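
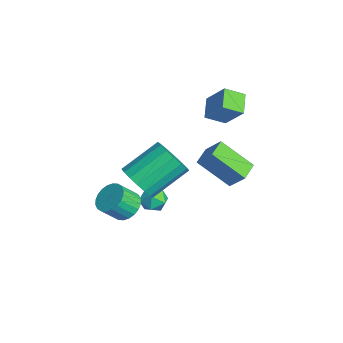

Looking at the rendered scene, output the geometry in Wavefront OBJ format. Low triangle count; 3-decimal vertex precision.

v -1.18 -3.277 -0.319
v -0.728 -2.76 0.091
v -0.609 -3.546 0.95
v -1.06 -4.063 0.539
v -1.013 -2.688 0.196
v -0.894 -3.474 1.055
v -1.324 -2.707 0.223
v -1.205 -3.492 1.081
v -1.612 -2.812 0.167
v -1.493 -3.597 1.025
v -1.835 -2.988 0.037
v -1.716 -3.773 0.895
v -1.958 -3.207 -0.148
v -1.839 -3.993 0.711
v -1.962 -3.438 -0.358
v -1.843 -4.224 0.501
v -1.848 -3.644 -0.562
v -1.728 -4.43 0.296
v -1.631 -3.794 -0.73
v -1.512 -4.58 0.129
v -1.346 -3.866 -0.835
v -1.227 -4.652 0.024
v -1.035 -3.848 -0.861
v -0.916 -4.633 -0.003
v -0.747 -3.743 -0.805
v -0.628 -4.528 0.053
v -0.524 -3.567 -0.675
v -0.405 -4.352 0.183
v -0.401 -3.347 -0.491
v -0.282 -4.133 0.368
v -0.397 -3.116 -0.281
v -0.278 -3.902 0.578
v -0.512 -2.91 -0.076
v -0.392 -3.696 0.782
v 0.86 0.764 1.873
v 0.116 -0.493 3.105
v 0.087 1.365 2.02
v -0.657 0.108 3.252
v 1.417 1.272 2.728
v 0.673 0.015 3.96
v 0.644 1.873 2.875
v -0.1 0.616 4.107
v -0.15 -3.029 2.029
v 0.311 -3.451 2.809
v -0.089 -1.772 3.952
v -0.55 -1.351 3.171
v 0.661 -3.214 2.584
v 0.261 -1.536 3.727
v 0.825 -2.935 2.232
v 0.425 -1.256 3.374
v 0.765 -2.678 1.832
v 0.365 -0.999 2.975
v 0.496 -2.501 1.478
v 0.096 -0.822 2.621
v 0.079 -2.445 1.25
v -0.321 -0.766 2.393
v -0.39 -2.523 1.2
v -0.79 -0.844 2.343
v -0.805 -2.717 1.34
v -1.205 -1.038 2.483
v -1.069 -2.983 1.638
v -1.469 -1.304 2.781
v -1.123 -3.259 2.025
v -1.523 -1.58 3.168
v -0.954 -3.483 2.413
v -1.354 -1.804 3.556
v -0.601 -3.603 2.713
v -1.001 -1.924 3.856
v -0.144 -3.591 2.856
v -0.544 -1.912 3.999
v -3.299 0.753 3.302
v -4.258 1.092 3.816
v -3.24 1.7 2.787
v -4.199 2.039 3.301
v -2.461 1.341 4.479
v -3.42 1.68 4.993
v -2.402 2.288 3.964
v -3.361 2.627 4.478
v -2.331 -1.156 -1.134
v -1.923 -1.583 -1.573
v -2.577 -2.097 -0.447
v -2.169 -2.524 -0.886
v -1.846 -2.014 -0.465
v -1.694 -1.432 -0.889
v -2.806 -2.248 -1.131
v -2.654 -1.666 -1.555
v -2.216 -2.258 -1.571
v -1.623 -2.113 -1.16
v -2.877 -1.567 -0.86
v -2.284 -1.422 -0.449
f 2 1 5
f 2 5 3
f 3 5 6
f 3 6 4
f 5 1 7
f 5 7 6
f 6 7 8
f 6 8 4
f 7 1 9
f 7 9 8
f 8 9 10
f 8 10 4
f 9 1 11
f 9 11 10
f 10 11 12
f 10 12 4
f 11 1 13
f 11 13 12
f 12 13 14
f 12 14 4
f 13 1 15
f 13 15 14
f 14 15 16
f 14 16 4
f 15 1 17
f 15 17 16
f 16 17 18
f 16 18 4
f 17 1 19
f 17 19 18
f 18 19 20
f 18 20 4
f 19 1 21
f 19 21 20
f 20 21 22
f 20 22 4
f 21 1 23
f 21 23 22
f 22 23 24
f 22 24 4
f 23 1 25
f 23 25 24
f 24 25 26
f 24 26 4
f 25 1 27
f 25 27 26
f 26 27 28
f 26 28 4
f 27 1 29
f 27 29 28
f 28 29 30
f 28 30 4
f 29 1 31
f 29 31 30
f 30 31 32
f 30 32 4
f 31 1 33
f 31 33 32
f 32 33 34
f 32 34 4
f 33 1 2
f 33 2 34
f 34 2 3
f 34 3 4
f 36 38 35
f 39 36 35
f 35 38 37
f 37 39 35
f 36 42 38
f 40 36 39
f 40 42 36
f 38 42 37
f 41 39 37
f 37 42 41
f 41 40 39
f 42 40 41
f 44 43 47
f 44 47 45
f 45 47 48
f 45 48 46
f 47 43 49
f 47 49 48
f 48 49 50
f 48 50 46
f 49 43 51
f 49 51 50
f 50 51 52
f 50 52 46
f 51 43 53
f 51 53 52
f 52 53 54
f 52 54 46
f 53 43 55
f 53 55 54
f 54 55 56
f 54 56 46
f 55 43 57
f 55 57 56
f 56 57 58
f 56 58 46
f 57 43 59
f 57 59 58
f 58 59 60
f 58 60 46
f 59 43 61
f 59 61 60
f 60 61 62
f 60 62 46
f 61 43 63
f 61 63 62
f 62 63 64
f 62 64 46
f 63 43 65
f 63 65 64
f 64 65 66
f 64 66 46
f 65 43 67
f 65 67 66
f 66 67 68
f 66 68 46
f 67 43 69
f 67 69 68
f 68 69 70
f 68 70 46
f 69 43 44
f 69 44 70
f 70 44 45
f 70 45 46
f 72 74 71
f 75 72 71
f 71 74 73
f 73 75 71
f 72 78 74
f 76 72 75
f 76 78 72
f 74 78 73
f 77 75 73
f 73 78 77
f 77 76 75
f 78 76 77
f 79 90 84
f 79 84 80
f 79 80 86
f 79 86 89
f 79 89 90
f 80 84 88
f 84 90 83
f 90 89 81
f 89 86 85
f 86 80 87
f 82 88 83
f 82 83 81
f 82 81 85
f 82 85 87
f 82 87 88
f 83 88 84
f 81 83 90
f 85 81 89
f 87 85 86
f 88 87 80



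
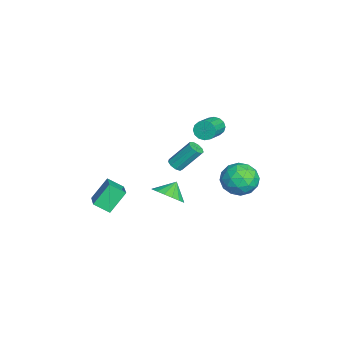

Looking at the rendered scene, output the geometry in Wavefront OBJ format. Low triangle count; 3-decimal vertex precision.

v 0.878 0.224 0.83
v 1.282 0.496 0.621
v 1.226 1.688 2.061
v 0.822 1.416 2.27
v 0.967 0.628 0.499
v 0.911 1.82 1.939
v 0.611 0.571 0.532
v 0.555 1.763 1.972
v 0.379 0.352 0.705
v 0.323 1.544 2.145
v 0.381 0.073 0.936
v 0.325 1.265 2.376
v 0.615 -0.136 1.118
v 0.56 1.056 2.557
v 0.972 -0.176 1.165
v 0.917 1.016 2.605
v 1.285 -0.029 1.055
v 1.23 1.163 2.495
v 1.408 0.236 0.84
v 1.352 1.428 2.28
v 2.084 -4.514 -1.138
v 1.481 -3.618 0.096
v 2.225 -3.583 -1.744
v 1.622 -2.687 -0.51
v 3.678 -4.333 -0.49
v 3.075 -3.437 0.744
v 3.819 -3.402 -1.096
v 3.216 -2.506 0.138
v -0.632 4.639 -0.853
v 0.306 4.803 -0.09
v 0.234 3.017 -1.57
v 1.172 3.181 -0.807
v 0.079 2.863 -0.37
v -0.456 3.865 0.073
v 0.996 3.955 -1.733
v 0.461 4.957 -1.29
v 1.312 4.38 -0.635
v 0.745 3.705 0.208
v -0.205 4.115 -1.868
v -0.772 3.44 -1.025
v -0.239 4.863 -0.409
v 0.779 2.957 -1.251
v 0.137 2.769 -0.994
v 0.688 2.866 -0.546
v -0.687 4.312 -0.312
v -0.136 4.408 0.136
v -0.269 3.268 -0.028
v 0.676 3.412 -1.796
v 1.227 3.508 -1.348
v -0.148 4.954 -1.114
v 0.403 5.051 -0.666
v 0.809 4.552 -1.632
v 0.904 4.711 -0.281
v 1.413 3.758 -0.702
v 1.31 4.213 -1.246
v 0.995 4.802 -0.986
v 0.571 4.314 0.215
v 1.08 3.361 -0.207
v 0.437 3.174 0.051
v 0.123 3.763 0.311
v 1.162 4.066 -0.105
v -0.54 4.459 -1.453
v -0.031 3.506 -1.875
v 0.417 4.057 -1.971
v 0.103 4.646 -1.711
v -0.873 4.062 -0.958
v -0.364 3.109 -1.379
v -0.455 3.018 -0.674
v -0.77 3.607 -0.414
v -0.622 3.754 -1.555
v 1.195 -0.202 -1.607
v 1.968 -0.397 -0.908
v 0.605 0.302 -0.813
v 2.092 0.055 -1.103
v 2.01 0.447 -1.413
v 1.742 0.691 -1.768
v 1.348 0.731 -2.086
v 0.92 0.556 -2.294
v 0.554 0.208 -2.344
v 0.335 -0.234 -2.226
v 0.314 -0.669 -1.966
v 0.494 -0.997 -1.623
v 0.835 -1.143 -1.276
v 1.258 -1.073 -1.006
v 1.667 -0.804 -0.873
v -2.603 2.48 1.753
v -2.252 2.812 1.246
v -0.786 2.232 1.881
v -1.137 1.9 2.387
v -2.275 3.052 1.517
v -0.809 2.471 2.152
v -2.385 3.138 1.851
v -0.919 2.558 2.486
v -2.554 3.048 2.159
v -1.088 2.468 2.794
v -2.736 2.806 2.358
v -1.27 2.225 2.993
v -2.883 2.477 2.394
v -1.416 1.896 3.029
v -2.954 2.148 2.259
v -1.488 1.568 2.894
v -2.931 1.909 1.988
v -1.465 1.328 2.623
v -2.821 1.822 1.654
v -1.355 1.242 2.289
v -2.652 1.912 1.346
v -1.186 1.332 1.981
v -2.47 2.155 1.147
v -1.004 1.574 1.782
v -2.324 2.484 1.111
v -0.857 1.903 1.746
f 2 1 5
f 2 5 3
f 3 5 6
f 3 6 4
f 5 1 7
f 5 7 6
f 6 7 8
f 6 8 4
f 7 1 9
f 7 9 8
f 8 9 10
f 8 10 4
f 9 1 11
f 9 11 10
f 10 11 12
f 10 12 4
f 11 1 13
f 11 13 12
f 12 13 14
f 12 14 4
f 13 1 15
f 13 15 14
f 14 15 16
f 14 16 4
f 15 1 17
f 15 17 16
f 16 17 18
f 16 18 4
f 17 1 19
f 17 19 18
f 18 19 20
f 18 20 4
f 19 1 2
f 19 2 20
f 20 2 3
f 20 3 4
f 22 24 21
f 25 22 21
f 21 24 23
f 23 25 21
f 22 28 24
f 26 22 25
f 26 28 22
f 24 28 23
f 27 25 23
f 23 28 27
f 27 26 25
f 28 26 27
f 29 66 45
f 66 40 69
f 45 69 34
f 66 69 45
f 29 45 41
f 45 34 46
f 41 46 30
f 45 46 41
f 29 41 50
f 41 30 51
f 50 51 36
f 41 51 50
f 29 50 62
f 50 36 65
f 62 65 39
f 50 65 62
f 29 62 66
f 62 39 70
f 66 70 40
f 62 70 66
f 30 46 57
f 46 34 60
f 57 60 38
f 46 60 57
f 34 69 47
f 69 40 68
f 47 68 33
f 69 68 47
f 40 70 67
f 70 39 63
f 67 63 31
f 70 63 67
f 39 65 64
f 65 36 52
f 64 52 35
f 65 52 64
f 36 51 56
f 51 30 53
f 56 53 37
f 51 53 56
f 32 58 44
f 58 38 59
f 44 59 33
f 58 59 44
f 32 44 42
f 44 33 43
f 42 43 31
f 44 43 42
f 32 42 49
f 42 31 48
f 49 48 35
f 42 48 49
f 32 49 54
f 49 35 55
f 54 55 37
f 49 55 54
f 32 54 58
f 54 37 61
f 58 61 38
f 54 61 58
f 33 59 47
f 59 38 60
f 47 60 34
f 59 60 47
f 31 43 67
f 43 33 68
f 67 68 40
f 43 68 67
f 35 48 64
f 48 31 63
f 64 63 39
f 48 63 64
f 37 55 56
f 55 35 52
f 56 52 36
f 55 52 56
f 38 61 57
f 61 37 53
f 57 53 30
f 61 53 57
f 72 71 74
f 72 74 73
f 74 71 75
f 74 75 73
f 75 71 76
f 75 76 73
f 76 71 77
f 76 77 73
f 77 71 78
f 77 78 73
f 78 71 79
f 78 79 73
f 79 71 80
f 79 80 73
f 80 71 81
f 80 81 73
f 81 71 82
f 81 82 73
f 82 71 83
f 82 83 73
f 83 71 84
f 83 84 73
f 84 71 85
f 84 85 73
f 85 71 72
f 85 72 73
f 87 86 90
f 87 90 88
f 88 90 91
f 88 91 89
f 90 86 92
f 90 92 91
f 91 92 93
f 91 93 89
f 92 86 94
f 92 94 93
f 93 94 95
f 93 95 89
f 94 86 96
f 94 96 95
f 95 96 97
f 95 97 89
f 96 86 98
f 96 98 97
f 97 98 99
f 97 99 89
f 98 86 100
f 98 100 99
f 99 100 101
f 99 101 89
f 100 86 102
f 100 102 101
f 101 102 103
f 101 103 89
f 102 86 104
f 102 104 103
f 103 104 105
f 103 105 89
f 104 86 106
f 104 106 105
f 105 106 107
f 105 107 89
f 106 86 108
f 106 108 107
f 107 108 109
f 107 109 89
f 108 86 110
f 108 110 109
f 109 110 111
f 109 111 89
f 110 86 87
f 110 87 111
f 111 87 88
f 111 88 89



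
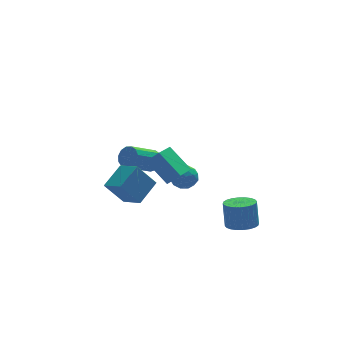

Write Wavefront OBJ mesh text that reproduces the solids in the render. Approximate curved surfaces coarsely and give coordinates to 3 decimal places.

v -0.457 3.183 -1.16
v 0.346 3.289 -1.167
v -0.286 1.891 -1.033
v 0.517 1.997 -1.04
v 0.08 2.254 -0.409
v -0.026 3.053 -0.487
v 0.086 2.127 -1.713
v -0.02 2.926 -1.791
v 0.681 2.636 -1.508
v 0.677 2.715 -0.702
v -0.617 2.465 -1.498
v -0.621 2.544 -0.692
v -0.071 3.35 -1.175
v 0.131 1.83 -1.025
v -0.126 1.982 -0.655
v 0.346 2.044 -0.658
v -0.289 3.211 -0.775
v 0.183 3.273 -0.779
v 0.026 2.665 -0.334
v -0.123 1.907 -1.421
v 0.349 1.969 -1.425
v -0.286 3.136 -1.542
v 0.186 3.198 -1.545
v 0.034 2.515 -1.866
v 0.598 3.028 -1.379
v 0.699 2.268 -1.305
v 0.446 2.345 -1.7
v 0.384 2.815 -1.746
v 0.596 3.074 -0.905
v 0.697 2.315 -0.831
v 0.44 2.466 -0.46
v 0.378 2.936 -0.506
v 0.793 2.691 -1.106
v -0.637 2.865 -1.369
v -0.536 2.106 -1.295
v -0.318 2.244 -1.694
v -0.38 2.714 -1.74
v -0.639 2.912 -0.895
v -0.538 2.152 -0.821
v -0.324 2.365 -0.454
v -0.386 2.835 -0.5
v -0.733 2.489 -1.094
v -1.294 3.952 -0.376
v -0.998 4.188 0.225
v -2.49 3.683 1.157
v -2.786 3.448 0.556
v -1.2 4.497 0.07
v -2.691 3.992 1.002
v -1.431 4.633 -0.227
v -2.923 4.128 0.705
v -1.619 4.553 -0.571
v -3.111 4.048 0.362
v -1.704 4.282 -0.853
v -3.195 3.778 0.079
v -1.659 3.907 -0.984
v -3.15 3.402 -0.051
v -1.498 3.546 -0.922
v -2.989 3.041 0.011
v -1.272 3.314 -0.686
v -2.764 2.809 0.246
v -1.054 3.285 -0.353
v -2.545 2.78 0.58
v -0.911 3.467 -0.026
v -2.403 2.963 0.906
v -0.891 3.804 0.189
v -2.382 3.3 1.121
v 1.294 -2.391 -1.878
v 2.054 -2.002 -1.981
v 2.066 -1.64 -0.525
v 1.306 -2.029 -0.422
v 1.842 -1.749 -2.042
v 1.854 -1.387 -0.586
v 1.547 -1.594 -2.078
v 1.559 -1.232 -0.623
v 1.213 -1.56 -2.084
v 1.225 -1.198 -0.628
v 0.892 -1.653 -2.058
v 0.904 -1.291 -0.603
v 0.632 -1.858 -2.005
v 0.643 -1.496 -0.55
v 0.472 -2.144 -1.933
v 0.484 -1.782 -0.477
v 0.438 -2.468 -1.852
v 0.45 -2.106 -0.396
v 0.534 -2.78 -1.775
v 0.546 -2.418 -0.319
v 0.746 -3.033 -1.714
v 0.758 -2.671 -0.258
v 1.041 -3.188 -1.677
v 1.053 -2.826 -0.222
v 1.375 -3.222 -1.672
v 1.387 -2.86 -0.216
v 1.696 -3.129 -1.697
v 1.708 -2.767 -0.242
v 1.957 -2.924 -1.75
v 1.968 -2.562 -0.295
v 2.116 -2.638 -1.823
v 2.128 -2.276 -0.367
v 2.15 -2.314 -1.904
v 2.162 -1.952 -0.448
v -4.11 0.66 0.293
v -2.941 1.499 1.037
v -4.62 1.839 -0.237
v -3.451 2.679 0.507
v -3.129 0.481 -1.047
v -1.96 1.321 -0.303
v -3.639 1.661 -1.577
v -2.47 2.5 -0.833
v -2.556 -3.875 3.588
v -3.262 -2.799 4.713
v -3.114 -3.535 2.912
v -3.821 -2.459 4.038
v -1.679 -3.001 3.302
v -2.386 -1.925 4.428
v -2.238 -2.661 2.627
v -2.944 -1.585 3.752
f 1 38 17
f 38 12 41
f 17 41 6
f 38 41 17
f 1 17 13
f 17 6 18
f 13 18 2
f 17 18 13
f 1 13 22
f 13 2 23
f 22 23 8
f 13 23 22
f 1 22 34
f 22 8 37
f 34 37 11
f 22 37 34
f 1 34 38
f 34 11 42
f 38 42 12
f 34 42 38
f 2 18 29
f 18 6 32
f 29 32 10
f 18 32 29
f 6 41 19
f 41 12 40
f 19 40 5
f 41 40 19
f 12 42 39
f 42 11 35
f 39 35 3
f 42 35 39
f 11 37 36
f 37 8 24
f 36 24 7
f 37 24 36
f 8 23 28
f 23 2 25
f 28 25 9
f 23 25 28
f 4 30 16
f 30 10 31
f 16 31 5
f 30 31 16
f 4 16 14
f 16 5 15
f 14 15 3
f 16 15 14
f 4 14 21
f 14 3 20
f 21 20 7
f 14 20 21
f 4 21 26
f 21 7 27
f 26 27 9
f 21 27 26
f 4 26 30
f 26 9 33
f 30 33 10
f 26 33 30
f 5 31 19
f 31 10 32
f 19 32 6
f 31 32 19
f 3 15 39
f 15 5 40
f 39 40 12
f 15 40 39
f 7 20 36
f 20 3 35
f 36 35 11
f 20 35 36
f 9 27 28
f 27 7 24
f 28 24 8
f 27 24 28
f 10 33 29
f 33 9 25
f 29 25 2
f 33 25 29
f 44 43 47
f 44 47 45
f 45 47 48
f 45 48 46
f 47 43 49
f 47 49 48
f 48 49 50
f 48 50 46
f 49 43 51
f 49 51 50
f 50 51 52
f 50 52 46
f 51 43 53
f 51 53 52
f 52 53 54
f 52 54 46
f 53 43 55
f 53 55 54
f 54 55 56
f 54 56 46
f 55 43 57
f 55 57 56
f 56 57 58
f 56 58 46
f 57 43 59
f 57 59 58
f 58 59 60
f 58 60 46
f 59 43 61
f 59 61 60
f 60 61 62
f 60 62 46
f 61 43 63
f 61 63 62
f 62 63 64
f 62 64 46
f 63 43 65
f 63 65 64
f 64 65 66
f 64 66 46
f 65 43 44
f 65 44 66
f 66 44 45
f 66 45 46
f 68 67 71
f 68 71 69
f 69 71 72
f 69 72 70
f 71 67 73
f 71 73 72
f 72 73 74
f 72 74 70
f 73 67 75
f 73 75 74
f 74 75 76
f 74 76 70
f 75 67 77
f 75 77 76
f 76 77 78
f 76 78 70
f 77 67 79
f 77 79 78
f 78 79 80
f 78 80 70
f 79 67 81
f 79 81 80
f 80 81 82
f 80 82 70
f 81 67 83
f 81 83 82
f 82 83 84
f 82 84 70
f 83 67 85
f 83 85 84
f 84 85 86
f 84 86 70
f 85 67 87
f 85 87 86
f 86 87 88
f 86 88 70
f 87 67 89
f 87 89 88
f 88 89 90
f 88 90 70
f 89 67 91
f 89 91 90
f 90 91 92
f 90 92 70
f 91 67 93
f 91 93 92
f 92 93 94
f 92 94 70
f 93 67 95
f 93 95 94
f 94 95 96
f 94 96 70
f 95 67 97
f 95 97 96
f 96 97 98
f 96 98 70
f 97 67 99
f 97 99 98
f 98 99 100
f 98 100 70
f 99 67 68
f 99 68 100
f 100 68 69
f 100 69 70
f 102 104 101
f 105 102 101
f 101 104 103
f 103 105 101
f 102 108 104
f 106 102 105
f 106 108 102
f 104 108 103
f 107 105 103
f 103 108 107
f 107 106 105
f 108 106 107
f 110 112 109
f 113 110 109
f 109 112 111
f 111 113 109
f 110 116 112
f 114 110 113
f 114 116 110
f 112 116 111
f 115 113 111
f 111 116 115
f 115 114 113
f 116 114 115



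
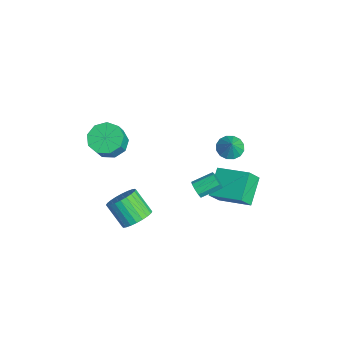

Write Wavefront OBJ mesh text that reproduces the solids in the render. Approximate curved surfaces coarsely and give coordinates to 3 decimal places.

v -3.316 -3.509 3.464
v -2.687 -4.101 2.884
v -2.095 -4.483 3.917
v -2.724 -3.891 4.496
v -2.406 -3.452 2.963
v -1.814 -3.834 3.996
v -2.551 -2.83 3.276
v -1.959 -3.212 4.309
v -3.054 -2.525 3.677
v -2.462 -2.908 4.71
v -3.679 -2.681 3.978
v -3.087 -3.063 5.011
v -4.135 -3.224 4.038
v -3.543 -3.606 5.071
v -4.207 -3.901 3.83
v -3.615 -4.283 4.862
v -3.863 -4.394 3.45
v -3.271 -4.776 4.482
v -3.262 -4.473 3.076
v -2.67 -4.855 4.109
v -0.341 1.863 -0.216
v 0.02 1.179 0.778
v -1.625 2.684 0.814
v -1.265 2 1.809
v 0.985 3.3 0.291
v 1.345 2.616 1.286
v -0.3 4.121 1.322
v 0.061 3.437 2.316
v 0.73 -2.958 0.369
v 1.461 -3.46 0.682
v 0.501 -4.123 1.863
v -0.23 -3.622 1.551
v 1.494 -3.153 0.881
v 0.534 -3.816 2.062
v 1.411 -2.817 1.002
v 0.451 -3.48 2.183
v 1.224 -2.503 1.027
v 0.264 -3.166 2.208
v 0.962 -2.257 0.951
v 0.002 -2.921 2.132
v 0.664 -2.119 0.787
v -0.295 -2.782 1.969
v 0.377 -2.108 0.56
v -0.583 -2.771 1.741
v 0.143 -2.227 0.303
v -0.817 -2.89 1.484
v -0.001 -2.457 0.057
v -0.961 -3.12 1.238
v -0.034 -2.764 -0.142
v -0.994 -3.427 1.039
v 0.049 -3.1 -0.263
v -0.911 -3.763 0.918
v 0.236 -3.414 -0.288
v -0.724 -4.077 0.893
v 0.498 -3.659 -0.212
v -0.462 -4.323 0.969
v 0.795 -3.798 -0.049
v -0.164 -4.461 1.133
v 1.083 -3.809 0.179
v 0.123 -4.472 1.36
v 1.317 -3.69 0.436
v 0.357 -4.353 1.617
v 1.285 0.151 2.788
v 1.524 0.365 2.329
v 1.474 1.543 2.852
v 1.235 1.329 3.312
v 1.143 0.366 2.291
v 1.093 1.544 2.814
v 0.828 0.266 2.486
v 0.778 1.444 3.009
v 0.727 0.113 2.822
v 0.678 1.291 3.345
v 0.887 -0.023 3.142
v 0.838 1.155 3.665
v 1.233 -0.077 3.297
v 1.184 1.101 3.82
v 1.603 -0.025 3.214
v 1.554 1.153 3.737
v 1.825 0.11 2.932
v 1.775 1.288 3.455
v 1.793 0.264 2.582
v 1.744 1.442 3.105
v -3.793 3.434 0.896
v -3.117 3.483 0.453
v -3.167 3.346 1.844
v -3.211 3.88 0.552
v -3.461 4.157 0.743
v -3.8 4.24 0.975
v -4.138 4.107 1.186
v -4.383 3.794 1.319
v -4.47 3.384 1.338
v -4.376 2.988 1.24
v -4.125 2.711 1.049
v -3.786 2.628 0.817
v -3.449 2.76 0.606
v -3.204 3.074 0.473
f 2 1 5
f 2 5 3
f 3 5 6
f 3 6 4
f 5 1 7
f 5 7 6
f 6 7 8
f 6 8 4
f 7 1 9
f 7 9 8
f 8 9 10
f 8 10 4
f 9 1 11
f 9 11 10
f 10 11 12
f 10 12 4
f 11 1 13
f 11 13 12
f 12 13 14
f 12 14 4
f 13 1 15
f 13 15 14
f 14 15 16
f 14 16 4
f 15 1 17
f 15 17 16
f 16 17 18
f 16 18 4
f 17 1 19
f 17 19 18
f 18 19 20
f 18 20 4
f 19 1 2
f 19 2 20
f 20 2 3
f 20 3 4
f 22 24 21
f 25 22 21
f 21 24 23
f 23 25 21
f 22 28 24
f 26 22 25
f 26 28 22
f 24 28 23
f 27 25 23
f 23 28 27
f 27 26 25
f 28 26 27
f 30 29 33
f 30 33 31
f 31 33 34
f 31 34 32
f 33 29 35
f 33 35 34
f 34 35 36
f 34 36 32
f 35 29 37
f 35 37 36
f 36 37 38
f 36 38 32
f 37 29 39
f 37 39 38
f 38 39 40
f 38 40 32
f 39 29 41
f 39 41 40
f 40 41 42
f 40 42 32
f 41 29 43
f 41 43 42
f 42 43 44
f 42 44 32
f 43 29 45
f 43 45 44
f 44 45 46
f 44 46 32
f 45 29 47
f 45 47 46
f 46 47 48
f 46 48 32
f 47 29 49
f 47 49 48
f 48 49 50
f 48 50 32
f 49 29 51
f 49 51 50
f 50 51 52
f 50 52 32
f 51 29 53
f 51 53 52
f 52 53 54
f 52 54 32
f 53 29 55
f 53 55 54
f 54 55 56
f 54 56 32
f 55 29 57
f 55 57 56
f 56 57 58
f 56 58 32
f 57 29 59
f 57 59 58
f 58 59 60
f 58 60 32
f 59 29 61
f 59 61 60
f 60 61 62
f 60 62 32
f 61 29 30
f 61 30 62
f 62 30 31
f 62 31 32
f 64 63 67
f 64 67 65
f 65 67 68
f 65 68 66
f 67 63 69
f 67 69 68
f 68 69 70
f 68 70 66
f 69 63 71
f 69 71 70
f 70 71 72
f 70 72 66
f 71 63 73
f 71 73 72
f 72 73 74
f 72 74 66
f 73 63 75
f 73 75 74
f 74 75 76
f 74 76 66
f 75 63 77
f 75 77 76
f 76 77 78
f 76 78 66
f 77 63 79
f 77 79 78
f 78 79 80
f 78 80 66
f 79 63 81
f 79 81 80
f 80 81 82
f 80 82 66
f 81 63 64
f 81 64 82
f 82 64 65
f 82 65 66
f 84 83 86
f 84 86 85
f 86 83 87
f 86 87 85
f 87 83 88
f 87 88 85
f 88 83 89
f 88 89 85
f 89 83 90
f 89 90 85
f 90 83 91
f 90 91 85
f 91 83 92
f 91 92 85
f 92 83 93
f 92 93 85
f 93 83 94
f 93 94 85
f 94 83 95
f 94 95 85
f 95 83 96
f 95 96 85
f 96 83 84
f 96 84 85



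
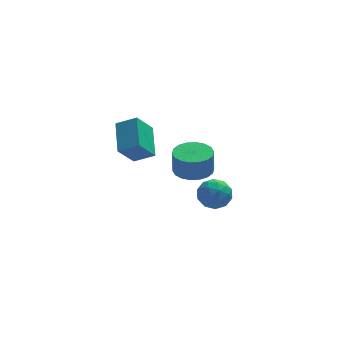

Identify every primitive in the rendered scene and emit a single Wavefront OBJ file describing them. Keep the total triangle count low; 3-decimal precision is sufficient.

v 1.109 3.349 0.105
v 1.886 3.668 0.124
v 1.868 3.65 1.193
v 1.091 3.331 1.175
v 1.67 3.974 0.125
v 1.652 3.956 1.195
v 1.344 4.155 0.123
v 1.325 4.137 1.192
v 0.97 4.177 0.117
v 0.952 4.159 1.186
v 0.625 4.035 0.108
v 0.607 4.017 1.178
v 0.375 3.757 0.1
v 0.357 3.739 1.169
v 0.271 3.398 0.092
v 0.253 3.38 1.161
v 0.332 3.03 0.087
v 0.314 3.012 1.156
v 0.548 2.724 0.085
v 0.53 2.706 1.155
v 0.875 2.543 0.088
v 0.856 2.525 1.157
v 1.248 2.521 0.094
v 1.23 2.503 1.163
v 1.593 2.663 0.102
v 1.575 2.645 1.172
v 1.843 2.941 0.111
v 1.825 2.923 1.18
v 1.947 3.3 0.119
v 1.929 3.282 1.188
v 2.275 4.385 -2.218
v 2.799 3.877 -1.918
v 1.321 3.683 -1.742
v 1.845 3.175 -1.442
v 1.785 3.903 -1.143
v 2.374 4.336 -1.437
v 1.746 3.224 -2.223
v 2.335 3.657 -2.517
v 2.472 3.16 -1.92
v 2.495 3.579 -1.253
v 1.625 3.981 -2.407
v 1.648 4.4 -1.74
v 2.621 4.193 -2.11
v 1.499 3.367 -1.55
v 1.464 3.795 -1.375
v 1.772 3.497 -1.198
v 2.371 4.462 -1.827
v 2.679 4.164 -1.651
v 2.083 4.179 -1.195
v 1.441 3.396 -2.009
v 1.749 3.098 -1.833
v 2.348 4.063 -2.462
v 2.656 3.765 -2.285
v 2.037 3.381 -2.465
v 2.736 3.472 -1.935
v 2.175 3.06 -1.655
v 2.117 3.088 -2.114
v 2.464 3.343 -2.287
v 2.75 3.719 -1.542
v 2.189 3.307 -1.263
v 2.154 3.734 -1.087
v 2.5 3.989 -1.26
v 2.558 3.297 -1.544
v 1.931 4.253 -2.397
v 1.37 3.841 -2.118
v 1.62 3.571 -2.4
v 1.966 3.826 -2.573
v 1.945 4.5 -2.005
v 1.384 4.088 -1.725
v 1.656 4.217 -1.373
v 2.003 4.472 -1.546
v 1.562 4.263 -2.116
v -1.326 1.076 3.436
v -1.25 2.433 4.093
v -2.137 1.337 2.992
v -2.06 2.694 3.65
v -0.66 1.506 2.47
v -0.583 2.863 3.128
v -1.47 1.767 2.027
v -1.394 3.124 2.684
f 2 1 5
f 2 5 3
f 3 5 6
f 3 6 4
f 5 1 7
f 5 7 6
f 6 7 8
f 6 8 4
f 7 1 9
f 7 9 8
f 8 9 10
f 8 10 4
f 9 1 11
f 9 11 10
f 10 11 12
f 10 12 4
f 11 1 13
f 11 13 12
f 12 13 14
f 12 14 4
f 13 1 15
f 13 15 14
f 14 15 16
f 14 16 4
f 15 1 17
f 15 17 16
f 16 17 18
f 16 18 4
f 17 1 19
f 17 19 18
f 18 19 20
f 18 20 4
f 19 1 21
f 19 21 20
f 20 21 22
f 20 22 4
f 21 1 23
f 21 23 22
f 22 23 24
f 22 24 4
f 23 1 25
f 23 25 24
f 24 25 26
f 24 26 4
f 25 1 27
f 25 27 26
f 26 27 28
f 26 28 4
f 27 1 29
f 27 29 28
f 28 29 30
f 28 30 4
f 29 1 2
f 29 2 30
f 30 2 3
f 30 3 4
f 31 68 47
f 68 42 71
f 47 71 36
f 68 71 47
f 31 47 43
f 47 36 48
f 43 48 32
f 47 48 43
f 31 43 52
f 43 32 53
f 52 53 38
f 43 53 52
f 31 52 64
f 52 38 67
f 64 67 41
f 52 67 64
f 31 64 68
f 64 41 72
f 68 72 42
f 64 72 68
f 32 48 59
f 48 36 62
f 59 62 40
f 48 62 59
f 36 71 49
f 71 42 70
f 49 70 35
f 71 70 49
f 42 72 69
f 72 41 65
f 69 65 33
f 72 65 69
f 41 67 66
f 67 38 54
f 66 54 37
f 67 54 66
f 38 53 58
f 53 32 55
f 58 55 39
f 53 55 58
f 34 60 46
f 60 40 61
f 46 61 35
f 60 61 46
f 34 46 44
f 46 35 45
f 44 45 33
f 46 45 44
f 34 44 51
f 44 33 50
f 51 50 37
f 44 50 51
f 34 51 56
f 51 37 57
f 56 57 39
f 51 57 56
f 34 56 60
f 56 39 63
f 60 63 40
f 56 63 60
f 35 61 49
f 61 40 62
f 49 62 36
f 61 62 49
f 33 45 69
f 45 35 70
f 69 70 42
f 45 70 69
f 37 50 66
f 50 33 65
f 66 65 41
f 50 65 66
f 39 57 58
f 57 37 54
f 58 54 38
f 57 54 58
f 40 63 59
f 63 39 55
f 59 55 32
f 63 55 59
f 74 76 73
f 77 74 73
f 73 76 75
f 75 77 73
f 74 80 76
f 78 74 77
f 78 80 74
f 76 80 75
f 79 77 75
f 75 80 79
f 79 78 77
f 80 78 79



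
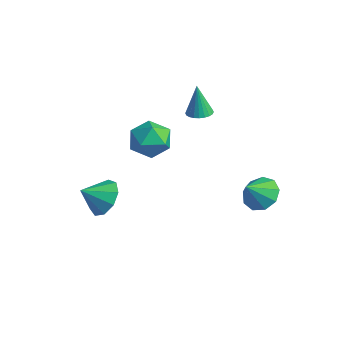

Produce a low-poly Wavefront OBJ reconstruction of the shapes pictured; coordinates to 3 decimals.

v -0.052 -0.659 3.096
v 0.838 -0.168 2.872
v 0.322 -1.852 1.968
v 1.212 -1.361 1.744
v 1.09 -1.821 2.67
v 0.859 -1.083 3.367
v 0.301 -0.937 1.473
v 0.07 -0.199 2.17
v 1.056 -0.34 1.869
v 1.544 -0.886 2.608
v -0.384 -1.134 2.232
v 0.104 -1.68 2.971
v -0.661 -2.607 -1.491
v 0.037 -2.308 -0.825
v -0.939 -3.613 -0.749
v -0.574 -2.025 -0.67
v -1.226 -2.015 -0.899
v -1.614 -2.282 -1.405
v -1.555 -2.701 -1.952
v -1.079 -3.076 -2.282
v -0.407 -3.232 -2.243
v 0.146 -3.096 -1.851
v 0.321 -2.731 -1.292
v 3.303 2.852 -1.047
v 4.077 2.529 -1.448
v 3.397 1.968 -0.153
v 4.224 2.977 -1.02
v 3.94 3.366 -0.605
v 3.358 3.515 -0.396
v 2.75 3.353 -0.492
v 2.401 2.957 -0.847
v 2.474 2.512 -1.295
v 2.935 2.226 -1.627
v 3.568 2.232 -1.688
v -1.448 2.928 1.446
v -0.936 2.566 1.506
v -1.652 2.912 3.094
v -0.838 2.791 1.52
v -0.832 3.037 1.524
v -0.921 3.266 1.515
v -1.09 3.444 1.496
v -1.313 3.543 1.469
v -1.557 3.549 1.439
v -1.784 3.46 1.41
v -1.96 3.29 1.387
v -2.059 3.065 1.372
v -2.064 2.819 1.369
v -1.975 2.59 1.378
v -1.807 2.413 1.397
v -1.583 2.313 1.423
v -1.339 2.308 1.454
v -1.112 2.397 1.483
f 1 12 6
f 1 6 2
f 1 2 8
f 1 8 11
f 1 11 12
f 2 6 10
f 6 12 5
f 12 11 3
f 11 8 7
f 8 2 9
f 4 10 5
f 4 5 3
f 4 3 7
f 4 7 9
f 4 9 10
f 5 10 6
f 3 5 12
f 7 3 11
f 9 7 8
f 10 9 2
f 14 13 16
f 14 16 15
f 16 13 17
f 16 17 15
f 17 13 18
f 17 18 15
f 18 13 19
f 18 19 15
f 19 13 20
f 19 20 15
f 20 13 21
f 20 21 15
f 21 13 22
f 21 22 15
f 22 13 23
f 22 23 15
f 23 13 14
f 23 14 15
f 25 24 27
f 25 27 26
f 27 24 28
f 27 28 26
f 28 24 29
f 28 29 26
f 29 24 30
f 29 30 26
f 30 24 31
f 30 31 26
f 31 24 32
f 31 32 26
f 32 24 33
f 32 33 26
f 33 24 34
f 33 34 26
f 34 24 25
f 34 25 26
f 36 35 38
f 36 38 37
f 38 35 39
f 38 39 37
f 39 35 40
f 39 40 37
f 40 35 41
f 40 41 37
f 41 35 42
f 41 42 37
f 42 35 43
f 42 43 37
f 43 35 44
f 43 44 37
f 44 35 45
f 44 45 37
f 45 35 46
f 45 46 37
f 46 35 47
f 46 47 37
f 47 35 48
f 47 48 37
f 48 35 49
f 48 49 37
f 49 35 50
f 49 50 37
f 50 35 51
f 50 51 37
f 51 35 52
f 51 52 37
f 52 35 36
f 52 36 37



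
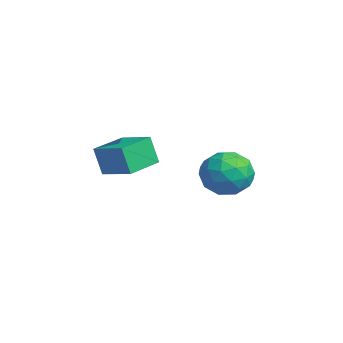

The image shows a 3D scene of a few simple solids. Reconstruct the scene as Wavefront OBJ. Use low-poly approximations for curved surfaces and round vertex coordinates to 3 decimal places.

v 0.267 -3.069 2.646
v 0.029 -3.37 4.003
v -0.692 -1.625 2.799
v -0.93 -1.927 4.156
v 1.59 -2.233 3.064
v 1.352 -2.535 4.421
v 0.631 -0.79 3.217
v 0.393 -1.091 4.574
v -1.062 2.883 1.457
v 0.056 3.44 1.545
v -0.316 1.24 2.375
v 0.802 1.797 2.463
v -0.161 2.216 3.143
v -0.622 3.232 2.576
v 0.362 1.448 1.344
v -0.099 2.464 0.777
v 0.936 2.553 1.475
v 0.612 3.027 2.587
v -0.872 1.653 1.333
v -1.196 2.127 2.445
v -0.569 3.306 1.42
v 0.309 1.374 2.5
v -0.257 1.621 2.9
v 0.399 1.948 2.951
v -0.967 3.183 2.026
v -0.31 3.51 2.078
v -0.438 2.791 3.017
v 0.05 1.17 1.842
v 0.707 1.497 1.894
v -0.659 2.732 0.969
v -0.003 3.059 1.02
v 0.178 1.889 0.903
v 0.605 3.111 1.431
v 1.044 2.146 1.97
v 0.786 1.941 1.313
v 0.515 2.538 0.979
v 0.415 3.39 2.084
v 0.854 2.425 2.624
v 0.288 2.671 3.024
v 0.017 3.268 2.69
v 0.933 2.869 2.043
v -1.114 2.255 1.296
v -0.675 1.29 1.836
v -0.277 1.412 1.23
v -0.548 2.009 0.896
v -1.304 2.534 1.95
v -0.865 1.569 2.489
v -0.775 2.142 2.941
v -1.046 2.739 2.607
v -1.193 1.811 1.877
f 2 4 1
f 5 2 1
f 1 4 3
f 3 5 1
f 2 8 4
f 6 2 5
f 6 8 2
f 4 8 3
f 7 5 3
f 3 8 7
f 7 6 5
f 8 6 7
f 9 46 25
f 46 20 49
f 25 49 14
f 46 49 25
f 9 25 21
f 25 14 26
f 21 26 10
f 25 26 21
f 9 21 30
f 21 10 31
f 30 31 16
f 21 31 30
f 9 30 42
f 30 16 45
f 42 45 19
f 30 45 42
f 9 42 46
f 42 19 50
f 46 50 20
f 42 50 46
f 10 26 37
f 26 14 40
f 37 40 18
f 26 40 37
f 14 49 27
f 49 20 48
f 27 48 13
f 49 48 27
f 20 50 47
f 50 19 43
f 47 43 11
f 50 43 47
f 19 45 44
f 45 16 32
f 44 32 15
f 45 32 44
f 16 31 36
f 31 10 33
f 36 33 17
f 31 33 36
f 12 38 24
f 38 18 39
f 24 39 13
f 38 39 24
f 12 24 22
f 24 13 23
f 22 23 11
f 24 23 22
f 12 22 29
f 22 11 28
f 29 28 15
f 22 28 29
f 12 29 34
f 29 15 35
f 34 35 17
f 29 35 34
f 12 34 38
f 34 17 41
f 38 41 18
f 34 41 38
f 13 39 27
f 39 18 40
f 27 40 14
f 39 40 27
f 11 23 47
f 23 13 48
f 47 48 20
f 23 48 47
f 15 28 44
f 28 11 43
f 44 43 19
f 28 43 44
f 17 35 36
f 35 15 32
f 36 32 16
f 35 32 36
f 18 41 37
f 41 17 33
f 37 33 10
f 41 33 37



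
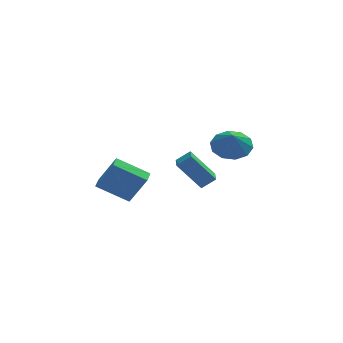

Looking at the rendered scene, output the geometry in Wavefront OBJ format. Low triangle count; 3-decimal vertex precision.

v 0.361 2.109 -1.509
v 1.081 2.101 -0.936
v 0.44 3.152 -1.594
v 1.16 3.145 -1.021
v 1.56 1.895 -3.019
v 2.28 1.888 -2.446
v 1.639 2.939 -3.104
v 2.359 2.931 -2.531
v 3.355 4.252 -1.144
v 4.052 3.555 -1.61
v 3.305 3.568 -0.196
v 4.411 4.009 -1.264
v 4.366 4.555 -0.873
v 3.935 4.986 -0.585
v 3.282 5.136 -0.511
v 2.658 4.948 -0.679
v 2.299 4.495 -1.025
v 2.344 3.948 -1.416
v 2.775 3.517 -1.703
v 3.427 3.367 -1.777
v -3.738 -0.407 -1.612
v -2.913 -0.722 -0.113
v -3.52 0.454 -1.552
v -2.695 0.139 -0.052
v -2.165 -0.739 -2.548
v -1.34 -1.054 -1.048
v -1.947 0.122 -2.487
v -1.122 -0.193 -0.988
f 2 4 1
f 5 2 1
f 1 4 3
f 3 5 1
f 2 8 4
f 6 2 5
f 6 8 2
f 4 8 3
f 7 5 3
f 3 8 7
f 7 6 5
f 8 6 7
f 10 9 12
f 10 12 11
f 12 9 13
f 12 13 11
f 13 9 14
f 13 14 11
f 14 9 15
f 14 15 11
f 15 9 16
f 15 16 11
f 16 9 17
f 16 17 11
f 17 9 18
f 17 18 11
f 18 9 19
f 18 19 11
f 19 9 20
f 19 20 11
f 20 9 10
f 20 10 11
f 22 24 21
f 25 22 21
f 21 24 23
f 23 25 21
f 22 28 24
f 26 22 25
f 26 28 22
f 24 28 23
f 27 25 23
f 23 28 27
f 27 26 25
f 28 26 27



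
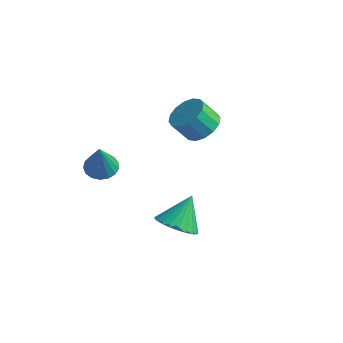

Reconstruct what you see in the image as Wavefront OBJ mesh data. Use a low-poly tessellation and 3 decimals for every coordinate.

v -0.214 -0.549 -1.963
v 0.653 -0.955 -1.676
v -0.186 0.449 -0.637
v 0.778 -0.661 -1.9
v 0.751 -0.349 -2.134
v 0.577 -0.068 -2.342
v 0.283 0.14 -2.492
v -0.087 0.243 -2.561
v -0.476 0.225 -2.54
v -0.825 0.09 -2.431
v -1.082 -0.142 -2.25
v -1.206 -0.437 -2.026
v -1.179 -0.748 -1.793
v -1.005 -1.029 -1.585
v -0.711 -1.237 -1.435
v -0.341 -1.34 -1.366
v 0.048 -1.323 -1.387
v 0.397 -1.188 -1.496
v -2.347 3.803 0.704
v -1.808 4.327 1.269
v -2.334 3.8 2.26
v -2.873 3.277 1.696
v -2.209 4.592 1.196
v -2.735 4.066 2.188
v -2.648 4.646 0.992
v -3.174 4.119 1.984
v -3.006 4.474 0.711
v -3.532 3.947 1.703
v -3.187 4.122 0.428
v -3.713 3.595 1.419
v -3.143 3.685 0.219
v -3.669 3.158 1.21
v -2.886 3.28 0.14
v -3.412 2.753 1.131
v -2.485 3.014 0.212
v -3.011 2.488 1.204
v -2.046 2.961 0.416
v -2.572 2.434 1.408
v -1.688 3.133 0.697
v -2.214 2.606 1.689
v -1.507 3.485 0.981
v -2.033 2.958 1.972
v -1.551 3.922 1.19
v -2.077 3.395 2.181
v -3.271 -1.752 1.036
v -2.851 -2.307 0.755
v -2.849 -2.288 2.724
v -2.622 -2.032 0.785
v -2.541 -1.693 0.873
v -2.628 -1.368 0.998
v -2.862 -1.131 1.131
v -3.189 -1.036 1.243
v -3.535 -1.105 1.308
v -3.821 -1.322 1.31
v -3.981 -1.638 1.25
v -3.978 -1.98 1.14
v -3.813 -2.27 1.007
v -3.524 -2.441 0.881
v -3.177 -2.454 0.79
f 2 1 4
f 2 4 3
f 4 1 5
f 4 5 3
f 5 1 6
f 5 6 3
f 6 1 7
f 6 7 3
f 7 1 8
f 7 8 3
f 8 1 9
f 8 9 3
f 9 1 10
f 9 10 3
f 10 1 11
f 10 11 3
f 11 1 12
f 11 12 3
f 12 1 13
f 12 13 3
f 13 1 14
f 13 14 3
f 14 1 15
f 14 15 3
f 15 1 16
f 15 16 3
f 16 1 17
f 16 17 3
f 17 1 18
f 17 18 3
f 18 1 2
f 18 2 3
f 20 19 23
f 20 23 21
f 21 23 24
f 21 24 22
f 23 19 25
f 23 25 24
f 24 25 26
f 24 26 22
f 25 19 27
f 25 27 26
f 26 27 28
f 26 28 22
f 27 19 29
f 27 29 28
f 28 29 30
f 28 30 22
f 29 19 31
f 29 31 30
f 30 31 32
f 30 32 22
f 31 19 33
f 31 33 32
f 32 33 34
f 32 34 22
f 33 19 35
f 33 35 34
f 34 35 36
f 34 36 22
f 35 19 37
f 35 37 36
f 36 37 38
f 36 38 22
f 37 19 39
f 37 39 38
f 38 39 40
f 38 40 22
f 39 19 41
f 39 41 40
f 40 41 42
f 40 42 22
f 41 19 43
f 41 43 42
f 42 43 44
f 42 44 22
f 43 19 20
f 43 20 44
f 44 20 21
f 44 21 22
f 46 45 48
f 46 48 47
f 48 45 49
f 48 49 47
f 49 45 50
f 49 50 47
f 50 45 51
f 50 51 47
f 51 45 52
f 51 52 47
f 52 45 53
f 52 53 47
f 53 45 54
f 53 54 47
f 54 45 55
f 54 55 47
f 55 45 56
f 55 56 47
f 56 45 57
f 56 57 47
f 57 45 58
f 57 58 47
f 58 45 59
f 58 59 47
f 59 45 46
f 59 46 47



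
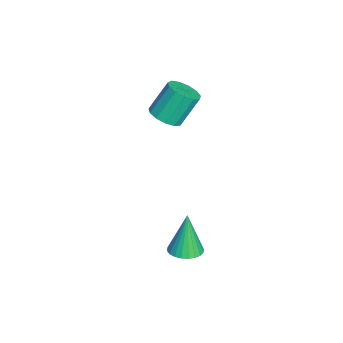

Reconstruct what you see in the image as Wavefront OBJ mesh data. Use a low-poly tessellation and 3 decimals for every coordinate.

v -1.468 2.002 -0.638
v -0.94 2.346 -0.665
v -1.285 2.962 0.451
v -1.812 2.618 0.478
v -1.188 2.528 -0.842
v -1.533 3.144 0.273
v -1.524 2.543 -0.954
v -1.869 3.16 0.161
v -1.843 2.387 -0.966
v -2.187 3.003 0.149
v -2.042 2.108 -0.874
v -2.387 2.724 0.241
v -2.059 1.795 -0.706
v -2.404 2.412 0.409
v -1.888 1.548 -0.517
v -2.233 2.165 0.598
v -1.584 1.445 -0.366
v -1.928 2.062 0.749
v -1.243 1.519 -0.301
v -1.587 2.135 0.814
v -0.973 1.746 -0.343
v -1.318 2.362 0.772
v -0.86 2.054 -0.479
v -1.205 2.67 0.636
v 1.94 2.91 -4.563
v 2.513 3.046 -4.448
v 1.62 2.95 -3.017
v 2.42 3.259 -4.473
v 2.254 3.419 -4.512
v 2.039 3.502 -4.558
v 1.81 3.495 -4.605
v 1.601 3.398 -4.646
v 1.443 3.228 -4.674
v 1.361 3.009 -4.686
v 1.367 2.775 -4.678
v 1.46 2.562 -4.654
v 1.626 2.401 -4.615
v 1.84 2.319 -4.569
v 2.07 2.326 -4.522
v 2.279 2.422 -4.481
v 2.437 2.593 -4.452
v 2.519 2.812 -4.441
f 2 1 5
f 2 5 3
f 3 5 6
f 3 6 4
f 5 1 7
f 5 7 6
f 6 7 8
f 6 8 4
f 7 1 9
f 7 9 8
f 8 9 10
f 8 10 4
f 9 1 11
f 9 11 10
f 10 11 12
f 10 12 4
f 11 1 13
f 11 13 12
f 12 13 14
f 12 14 4
f 13 1 15
f 13 15 14
f 14 15 16
f 14 16 4
f 15 1 17
f 15 17 16
f 16 17 18
f 16 18 4
f 17 1 19
f 17 19 18
f 18 19 20
f 18 20 4
f 19 1 21
f 19 21 20
f 20 21 22
f 20 22 4
f 21 1 23
f 21 23 22
f 22 23 24
f 22 24 4
f 23 1 2
f 23 2 24
f 24 2 3
f 24 3 4
f 26 25 28
f 26 28 27
f 28 25 29
f 28 29 27
f 29 25 30
f 29 30 27
f 30 25 31
f 30 31 27
f 31 25 32
f 31 32 27
f 32 25 33
f 32 33 27
f 33 25 34
f 33 34 27
f 34 25 35
f 34 35 27
f 35 25 36
f 35 36 27
f 36 25 37
f 36 37 27
f 37 25 38
f 37 38 27
f 38 25 39
f 38 39 27
f 39 25 40
f 39 40 27
f 40 25 41
f 40 41 27
f 41 25 42
f 41 42 27
f 42 25 26
f 42 26 27



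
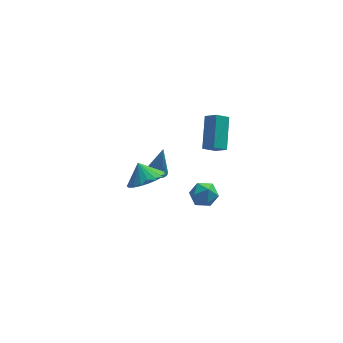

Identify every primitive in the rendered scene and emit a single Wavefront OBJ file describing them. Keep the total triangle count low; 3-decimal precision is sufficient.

v 0.002 -0.989 2.584
v -0.696 -1.238 3.059
v 0.282 0.583 3.821
v -0.416 0.333 4.296
v 0.536 -1.493 3.104
v -0.162 -1.743 3.579
v 0.816 0.078 4.341
v 0.118 -0.171 4.816
v -1.44 -2.021 0.144
v -1.003 -1.93 0.844
v -0.397 -2.65 -0.424
v 0.04 -2.559 0.276
v -0.612 -3.074 0.257
v -1.256 -2.685 0.608
v -0.144 -1.895 -0.188
v -0.788 -1.506 0.163
v -0.202 -1.852 0.639
v -0.492 -2.58 0.914
v -0.908 -2 -0.494
v -1.198 -2.728 -0.219
v -3.753 -3.759 3.162
v -3.272 -4.457 3.781
v -4.127 -3.221 4.058
v -2.962 -4.154 3.728
v -2.789 -3.782 3.578
v -2.783 -3.407 3.355
v -2.945 -3.092 3.099
v -3.246 -2.893 2.854
v -3.635 -2.843 2.662
v -4.044 -2.952 2.556
v -4.404 -3.2 2.556
v -4.65 -3.545 2.66
v -4.742 -3.927 2.851
v -4.662 -4.28 3.095
v -4.426 -4.543 3.352
v -4.073 -4.67 3.575
v -3.665 -4.639 3.727
v -2.691 3.466 -3.278
v -2.122 3.684 -3.39
v -2.329 3.514 -1.342
v -2.272 3.914 -3.368
v -2.506 4.055 -3.327
v -2.776 4.08 -3.277
v -3.029 3.983 -3.227
v -3.216 3.784 -3.187
v -3.299 3.522 -3.165
v -3.261 3.248 -3.166
v -3.111 3.018 -3.188
v -2.877 2.877 -3.228
v -2.607 2.852 -3.278
v -2.354 2.949 -3.328
v -2.167 3.148 -3.368
v -2.084 3.41 -3.39
f 2 4 1
f 5 2 1
f 1 4 3
f 3 5 1
f 2 8 4
f 6 2 5
f 6 8 2
f 4 8 3
f 7 5 3
f 3 8 7
f 7 6 5
f 8 6 7
f 9 20 14
f 9 14 10
f 9 10 16
f 9 16 19
f 9 19 20
f 10 14 18
f 14 20 13
f 20 19 11
f 19 16 15
f 16 10 17
f 12 18 13
f 12 13 11
f 12 11 15
f 12 15 17
f 12 17 18
f 13 18 14
f 11 13 20
f 15 11 19
f 17 15 16
f 18 17 10
f 22 21 24
f 22 24 23
f 24 21 25
f 24 25 23
f 25 21 26
f 25 26 23
f 26 21 27
f 26 27 23
f 27 21 28
f 27 28 23
f 28 21 29
f 28 29 23
f 29 21 30
f 29 30 23
f 30 21 31
f 30 31 23
f 31 21 32
f 31 32 23
f 32 21 33
f 32 33 23
f 33 21 34
f 33 34 23
f 34 21 35
f 34 35 23
f 35 21 36
f 35 36 23
f 36 21 37
f 36 37 23
f 37 21 22
f 37 22 23
f 39 38 41
f 39 41 40
f 41 38 42
f 41 42 40
f 42 38 43
f 42 43 40
f 43 38 44
f 43 44 40
f 44 38 45
f 44 45 40
f 45 38 46
f 45 46 40
f 46 38 47
f 46 47 40
f 47 38 48
f 47 48 40
f 48 38 49
f 48 49 40
f 49 38 50
f 49 50 40
f 50 38 51
f 50 51 40
f 51 38 52
f 51 52 40
f 52 38 53
f 52 53 40
f 53 38 39
f 53 39 40



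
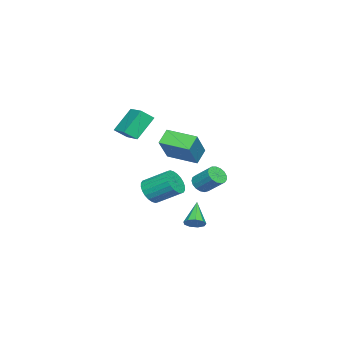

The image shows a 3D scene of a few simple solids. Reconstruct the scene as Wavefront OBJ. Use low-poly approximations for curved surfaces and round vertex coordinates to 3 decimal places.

v 1.579 2.242 -4.271
v 1.96 2.44 -3.796
v 0.361 1.898 -3.149
v 1.724 2.776 -3.949
v 1.42 2.861 -4.253
v 1.191 2.657 -4.564
v 1.143 2.259 -4.739
v 1.299 1.852 -4.694
v 1.585 1.628 -4.451
v 1.869 1.691 -4.124
v 2.017 2.012 -3.865
v 1.342 2.514 -1.265
v 1.944 2.262 -1.166
v 2.24 3.334 -0.236
v 1.638 3.586 -0.335
v 1.984 2.461 -1.408
v 2.28 3.533 -0.479
v 1.877 2.672 -1.618
v 2.173 3.744 -0.688
v 1.647 2.847 -1.746
v 1.943 3.919 -0.816
v 1.348 2.945 -1.764
v 1.644 4.018 -0.834
v 1.047 2.945 -1.668
v 1.343 4.017 -0.738
v 0.813 2.846 -1.48
v 1.11 3.918 -0.55
v 0.701 2.671 -1.242
v 0.997 3.743 -0.312
v 0.736 2.46 -1.009
v 1.032 3.532 -0.079
v 0.909 2.261 -0.836
v 1.205 3.333 0.094
v 1.182 2.12 -0.76
v 1.478 3.193 0.17
v 1.491 2.07 -0.8
v 1.787 3.142 0.13
v 1.766 2.121 -0.947
v 2.062 3.193 -0.017
v 3.303 -1.804 2.849
v 2.296 -1.235 4.176
v 2.856 -1.223 2.261
v 1.849 -0.655 3.587
v 4.251 -0.785 3.133
v 3.244 -0.217 4.459
v 3.804 -0.205 2.544
v 2.797 0.364 3.871
v 0.243 -0.962 -2.8
v 0.877 -0.589 -3.318
v 0.771 0.895 -2.379
v 0.137 0.522 -1.86
v 0.585 -0.5 -3.492
v 0.479 0.985 -2.552
v 0.241 -0.481 -3.56
v 0.136 1.003 -2.621
v -0.103 -0.535 -3.513
v -0.208 0.949 -2.573
v -0.394 -0.655 -3.357
v -0.499 0.83 -2.417
v -0.588 -0.821 -3.116
v -0.693 0.663 -2.176
v -0.656 -1.009 -2.827
v -0.761 0.476 -1.887
v -0.587 -1.189 -2.534
v -0.692 0.295 -1.594
v -0.391 -1.335 -2.281
v -0.497 0.149 -1.342
v -0.099 -1.425 -2.108
v -0.205 0.06 -1.168
v 0.244 -1.443 -2.039
v 0.139 0.041 -1.1
v 0.588 -1.389 -2.087
v 0.483 0.095 -1.147
v 0.879 -1.27 -2.243
v 0.774 0.215 -1.303
v 1.073 -1.103 -2.484
v 0.968 0.381 -1.544
v 1.141 -0.916 -2.773
v 1.036 0.569 -1.833
v 1.072 -0.735 -3.066
v 0.967 0.749 -2.126
v -0.421 -0.206 -0.189
v -1.227 -0.055 0.544
v -0.271 1.665 -0.41
v -1.078 1.816 0.322
v 0.998 -0.136 1.358
v 0.191 0.015 2.09
v 1.147 1.735 1.136
v 0.341 1.886 1.869
f 2 1 4
f 2 4 3
f 4 1 5
f 4 5 3
f 5 1 6
f 5 6 3
f 6 1 7
f 6 7 3
f 7 1 8
f 7 8 3
f 8 1 9
f 8 9 3
f 9 1 10
f 9 10 3
f 10 1 11
f 10 11 3
f 11 1 2
f 11 2 3
f 13 12 16
f 13 16 14
f 14 16 17
f 14 17 15
f 16 12 18
f 16 18 17
f 17 18 19
f 17 19 15
f 18 12 20
f 18 20 19
f 19 20 21
f 19 21 15
f 20 12 22
f 20 22 21
f 21 22 23
f 21 23 15
f 22 12 24
f 22 24 23
f 23 24 25
f 23 25 15
f 24 12 26
f 24 26 25
f 25 26 27
f 25 27 15
f 26 12 28
f 26 28 27
f 27 28 29
f 27 29 15
f 28 12 30
f 28 30 29
f 29 30 31
f 29 31 15
f 30 12 32
f 30 32 31
f 31 32 33
f 31 33 15
f 32 12 34
f 32 34 33
f 33 34 35
f 33 35 15
f 34 12 36
f 34 36 35
f 35 36 37
f 35 37 15
f 36 12 38
f 36 38 37
f 37 38 39
f 37 39 15
f 38 12 13
f 38 13 39
f 39 13 14
f 39 14 15
f 41 43 40
f 44 41 40
f 40 43 42
f 42 44 40
f 41 47 43
f 45 41 44
f 45 47 41
f 43 47 42
f 46 44 42
f 42 47 46
f 46 45 44
f 47 45 46
f 49 48 52
f 49 52 50
f 50 52 53
f 50 53 51
f 52 48 54
f 52 54 53
f 53 54 55
f 53 55 51
f 54 48 56
f 54 56 55
f 55 56 57
f 55 57 51
f 56 48 58
f 56 58 57
f 57 58 59
f 57 59 51
f 58 48 60
f 58 60 59
f 59 60 61
f 59 61 51
f 60 48 62
f 60 62 61
f 61 62 63
f 61 63 51
f 62 48 64
f 62 64 63
f 63 64 65
f 63 65 51
f 64 48 66
f 64 66 65
f 65 66 67
f 65 67 51
f 66 48 68
f 66 68 67
f 67 68 69
f 67 69 51
f 68 48 70
f 68 70 69
f 69 70 71
f 69 71 51
f 70 48 72
f 70 72 71
f 71 72 73
f 71 73 51
f 72 48 74
f 72 74 73
f 73 74 75
f 73 75 51
f 74 48 76
f 74 76 75
f 75 76 77
f 75 77 51
f 76 48 78
f 76 78 77
f 77 78 79
f 77 79 51
f 78 48 80
f 78 80 79
f 79 80 81
f 79 81 51
f 80 48 49
f 80 49 81
f 81 49 50
f 81 50 51
f 83 85 82
f 86 83 82
f 82 85 84
f 84 86 82
f 83 89 85
f 87 83 86
f 87 89 83
f 85 89 84
f 88 86 84
f 84 89 88
f 88 87 86
f 89 87 88



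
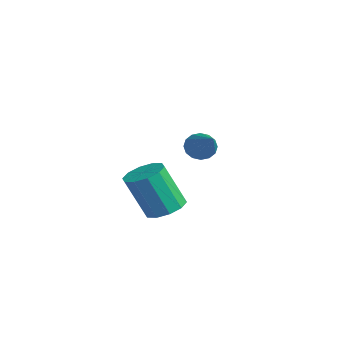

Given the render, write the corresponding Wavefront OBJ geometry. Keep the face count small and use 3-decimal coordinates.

v 3.96 -2.511 1.383
v 4.648 -2.674 1.443
v 4.369 -3.293 2.958
v 3.68 -3.129 2.897
v 4.591 -2.268 1.598
v 4.312 -2.886 3.113
v 4.293 -1.954 1.671
v 4.013 -2.573 3.186
v 3.867 -1.853 1.634
v 3.588 -2.472 3.149
v 3.477 -2.003 1.501
v 3.198 -2.622 3.016
v 3.271 -2.347 1.322
v 2.992 -2.966 2.837
v 3.328 -2.754 1.167
v 3.049 -3.372 2.682
v 3.627 -3.067 1.094
v 3.347 -3.686 2.609
v 4.052 -3.168 1.131
v 3.773 -3.787 2.646
v 4.442 -3.018 1.264
v 4.163 -3.637 2.779
v -0.374 0.662 1.826
v -0.06 0.84 1.373
v 1.374 0.298 2.894
v -0.108 1.088 1.536
v -0.228 1.221 1.777
v -0.386 1.204 2.031
v -0.542 1.042 2.231
v -0.652 0.778 2.322
v -0.688 0.483 2.28
v -0.64 0.236 2.117
v -0.52 0.103 1.875
v -0.361 0.119 1.621
v -0.206 0.281 1.422
v -0.096 0.545 1.331
f 2 1 5
f 2 5 3
f 3 5 6
f 3 6 4
f 5 1 7
f 5 7 6
f 6 7 8
f 6 8 4
f 7 1 9
f 7 9 8
f 8 9 10
f 8 10 4
f 9 1 11
f 9 11 10
f 10 11 12
f 10 12 4
f 11 1 13
f 11 13 12
f 12 13 14
f 12 14 4
f 13 1 15
f 13 15 14
f 14 15 16
f 14 16 4
f 15 1 17
f 15 17 16
f 16 17 18
f 16 18 4
f 17 1 19
f 17 19 18
f 18 19 20
f 18 20 4
f 19 1 21
f 19 21 20
f 20 21 22
f 20 22 4
f 21 1 2
f 21 2 22
f 22 2 3
f 22 3 4
f 24 23 26
f 24 26 25
f 26 23 27
f 26 27 25
f 27 23 28
f 27 28 25
f 28 23 29
f 28 29 25
f 29 23 30
f 29 30 25
f 30 23 31
f 30 31 25
f 31 23 32
f 31 32 25
f 32 23 33
f 32 33 25
f 33 23 34
f 33 34 25
f 34 23 35
f 34 35 25
f 35 23 36
f 35 36 25
f 36 23 24
f 36 24 25



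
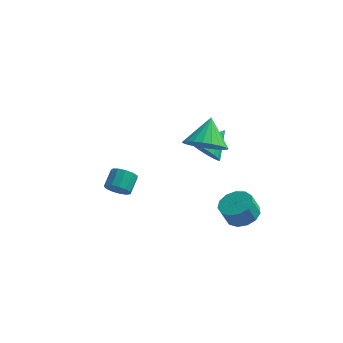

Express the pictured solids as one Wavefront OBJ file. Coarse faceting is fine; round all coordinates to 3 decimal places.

v 1.273 -0.145 2.033
v 2.312 -0.357 2.285
v 1.227 1.005 3.187
v 2.358 -0.057 1.988
v 2.24 0.23 1.698
v 1.974 0.46 1.458
v 1.602 0.598 1.306
v 1.179 0.623 1.265
v 0.771 0.531 1.34
v 0.439 0.336 1.521
v 0.234 0.068 1.78
v 0.187 -0.233 2.077
v 0.306 -0.52 2.368
v 0.571 -0.75 2.607
v 0.944 -0.888 2.759
v 1.366 -0.913 2.801
v 1.775 -0.821 2.725
v 2.107 -0.626 2.544
v 2.538 2.169 -4.416
v 3.402 2.186 -4.13
v 3.085 1.908 -3.157
v 2.222 1.891 -3.444
v 3.216 2.658 -4.056
v 2.899 2.38 -3.083
v 2.815 2.975 -4.096
v 2.498 2.697 -3.124
v 2.326 3.036 -4.238
v 2.009 2.758 -3.265
v 1.904 2.821 -4.437
v 1.587 2.543 -3.464
v 1.684 2.4 -4.629
v 1.367 2.122 -3.656
v 1.735 1.905 -4.753
v 1.419 1.627 -3.781
v 2.042 1.494 -4.771
v 1.725 1.216 -3.798
v 2.505 1.297 -4.676
v 2.189 1.02 -3.703
v 2.98 1.377 -4.499
v 2.663 1.1 -3.526
v 3.314 1.709 -4.295
v 2.997 1.431 -3.322
v 0.683 1.926 -0.006
v 1.446 1.467 0.016
v 1.337 3.054 0.886
v 1.492 1.678 -0.285
v 1.398 1.932 -0.537
v 1.181 2.185 -0.698
v 0.877 2.393 -0.739
v 0.541 2.521 -0.653
v 0.229 2.545 -0.456
v -0.005 2.463 -0.181
v -0.119 2.287 0.124
v -0.095 2.05 0.407
v 0.064 1.79 0.618
v 0.33 1.555 0.721
v 0.657 1.383 0.698
v 0.989 1.306 0.554
v 1.268 1.335 0.312
v -3.725 1.827 -3.772
v -3.099 1.961 -4.054
v -3.028 2.866 -3.47
v -3.655 2.733 -3.188
v -3.365 2.133 -4.289
v -3.295 3.038 -3.704
v -3.746 2.208 -4.359
v -3.676 3.113 -3.775
v -4.12 2.162 -4.243
v -4.05 3.068 -3.659
v -4.369 2.01 -3.978
v -4.299 2.915 -3.393
v -4.413 1.8 -3.647
v -4.343 2.705 -3.062
v -4.239 1.598 -3.356
v -4.169 2.504 -2.771
v -3.902 1.47 -3.197
v -3.832 2.375 -2.613
v -3.509 1.454 -3.221
v -3.438 2.36 -2.636
v -3.184 1.558 -3.42
v -3.114 2.463 -2.835
v -3.031 1.746 -3.73
v -2.961 2.652 -3.146
f 2 1 4
f 2 4 3
f 4 1 5
f 4 5 3
f 5 1 6
f 5 6 3
f 6 1 7
f 6 7 3
f 7 1 8
f 7 8 3
f 8 1 9
f 8 9 3
f 9 1 10
f 9 10 3
f 10 1 11
f 10 11 3
f 11 1 12
f 11 12 3
f 12 1 13
f 12 13 3
f 13 1 14
f 13 14 3
f 14 1 15
f 14 15 3
f 15 1 16
f 15 16 3
f 16 1 17
f 16 17 3
f 17 1 18
f 17 18 3
f 18 1 2
f 18 2 3
f 20 19 23
f 20 23 21
f 21 23 24
f 21 24 22
f 23 19 25
f 23 25 24
f 24 25 26
f 24 26 22
f 25 19 27
f 25 27 26
f 26 27 28
f 26 28 22
f 27 19 29
f 27 29 28
f 28 29 30
f 28 30 22
f 29 19 31
f 29 31 30
f 30 31 32
f 30 32 22
f 31 19 33
f 31 33 32
f 32 33 34
f 32 34 22
f 33 19 35
f 33 35 34
f 34 35 36
f 34 36 22
f 35 19 37
f 35 37 36
f 36 37 38
f 36 38 22
f 37 19 39
f 37 39 38
f 38 39 40
f 38 40 22
f 39 19 41
f 39 41 40
f 40 41 42
f 40 42 22
f 41 19 20
f 41 20 42
f 42 20 21
f 42 21 22
f 44 43 46
f 44 46 45
f 46 43 47
f 46 47 45
f 47 43 48
f 47 48 45
f 48 43 49
f 48 49 45
f 49 43 50
f 49 50 45
f 50 43 51
f 50 51 45
f 51 43 52
f 51 52 45
f 52 43 53
f 52 53 45
f 53 43 54
f 53 54 45
f 54 43 55
f 54 55 45
f 55 43 56
f 55 56 45
f 56 43 57
f 56 57 45
f 57 43 58
f 57 58 45
f 58 43 59
f 58 59 45
f 59 43 44
f 59 44 45
f 61 60 64
f 61 64 62
f 62 64 65
f 62 65 63
f 64 60 66
f 64 66 65
f 65 66 67
f 65 67 63
f 66 60 68
f 66 68 67
f 67 68 69
f 67 69 63
f 68 60 70
f 68 70 69
f 69 70 71
f 69 71 63
f 70 60 72
f 70 72 71
f 71 72 73
f 71 73 63
f 72 60 74
f 72 74 73
f 73 74 75
f 73 75 63
f 74 60 76
f 74 76 75
f 75 76 77
f 75 77 63
f 76 60 78
f 76 78 77
f 77 78 79
f 77 79 63
f 78 60 80
f 78 80 79
f 79 80 81
f 79 81 63
f 80 60 82
f 80 82 81
f 81 82 83
f 81 83 63
f 82 60 61
f 82 61 83
f 83 61 62
f 83 62 63



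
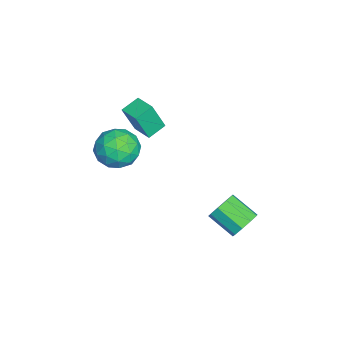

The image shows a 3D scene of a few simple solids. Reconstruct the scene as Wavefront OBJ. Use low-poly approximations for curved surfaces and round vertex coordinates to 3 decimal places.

v -0.672 0.305 0.929
v -0.454 -0.17 2.238
v 0.026 0.94 1.043
v 0.243 0.465 2.353
v -0.103 -0.265 0.627
v 0.114 -0.74 1.937
v 0.594 0.37 0.742
v 0.812 -0.105 2.051
v 0.837 0.09 0.42
v 1.719 -0.241 0.156
v 0.321 -1.399 0.564
v 1.203 -1.73 0.3
v 1.086 -1.284 1.163
v 1.404 -0.364 1.074
v 0.636 -1.276 -0.354
v 0.954 -0.356 -0.443
v 1.594 -1.085 -0.322
v 1.872 -1.09 0.615
v 0.168 -0.55 0.105
v 0.446 -0.555 1.042
v 1.323 0.055 0.275
v 0.717 -1.695 0.445
v 0.648 -1.433 0.952
v 1.166 -1.628 0.797
v 1.138 -0.017 0.815
v 1.657 -0.212 0.66
v 1.285 -0.825 1.252
v 0.383 -1.428 0.06
v 0.902 -1.623 -0.095
v 0.874 -0.012 -0.077
v 1.392 -0.207 -0.232
v 0.755 -0.815 -0.532
v 1.768 -0.635 -0.161
v 1.465 -1.511 -0.076
v 1.131 -1.244 -0.46
v 1.319 -0.703 -0.513
v 1.932 -0.639 0.39
v 1.629 -1.514 0.475
v 1.56 -1.252 0.982
v 1.747 -0.711 0.93
v 1.858 -1.135 0.109
v 0.411 -0.126 0.245
v 0.108 -1.001 0.33
v 0.293 -0.929 -0.21
v 0.48 -0.388 -0.262
v 0.575 -0.129 0.796
v 0.272 -1.005 0.881
v 0.721 -0.937 1.233
v 0.909 -0.396 1.18
v 0.182 -0.505 0.611
v 2.671 4.295 -2.402
v 2.957 4.52 -1.816
v 2.415 3.53 -1.171
v 2.129 3.305 -1.758
v 2.532 4.716 -1.874
v 1.989 3.726 -1.229
v 2.171 4.715 -2.178
v 1.629 3.725 -1.534
v 2.045 4.517 -2.588
v 1.503 3.527 -1.943
v 2.211 4.216 -2.911
v 1.669 3.226 -2.266
v 2.593 3.951 -2.996
v 2.051 2.961 -2.351
v 3.011 3.848 -2.803
v 2.469 2.858 -2.158
v 3.27 3.953 -2.423
v 2.728 2.963 -1.778
v 3.249 4.219 -2.033
v 2.707 3.229 -1.388
f 2 4 1
f 5 2 1
f 1 4 3
f 3 5 1
f 2 8 4
f 6 2 5
f 6 8 2
f 4 8 3
f 7 5 3
f 3 8 7
f 7 6 5
f 8 6 7
f 9 46 25
f 46 20 49
f 25 49 14
f 46 49 25
f 9 25 21
f 25 14 26
f 21 26 10
f 25 26 21
f 9 21 30
f 21 10 31
f 30 31 16
f 21 31 30
f 9 30 42
f 30 16 45
f 42 45 19
f 30 45 42
f 9 42 46
f 42 19 50
f 46 50 20
f 42 50 46
f 10 26 37
f 26 14 40
f 37 40 18
f 26 40 37
f 14 49 27
f 49 20 48
f 27 48 13
f 49 48 27
f 20 50 47
f 50 19 43
f 47 43 11
f 50 43 47
f 19 45 44
f 45 16 32
f 44 32 15
f 45 32 44
f 16 31 36
f 31 10 33
f 36 33 17
f 31 33 36
f 12 38 24
f 38 18 39
f 24 39 13
f 38 39 24
f 12 24 22
f 24 13 23
f 22 23 11
f 24 23 22
f 12 22 29
f 22 11 28
f 29 28 15
f 22 28 29
f 12 29 34
f 29 15 35
f 34 35 17
f 29 35 34
f 12 34 38
f 34 17 41
f 38 41 18
f 34 41 38
f 13 39 27
f 39 18 40
f 27 40 14
f 39 40 27
f 11 23 47
f 23 13 48
f 47 48 20
f 23 48 47
f 15 28 44
f 28 11 43
f 44 43 19
f 28 43 44
f 17 35 36
f 35 15 32
f 36 32 16
f 35 32 36
f 18 41 37
f 41 17 33
f 37 33 10
f 41 33 37
f 52 51 55
f 52 55 53
f 53 55 56
f 53 56 54
f 55 51 57
f 55 57 56
f 56 57 58
f 56 58 54
f 57 51 59
f 57 59 58
f 58 59 60
f 58 60 54
f 59 51 61
f 59 61 60
f 60 61 62
f 60 62 54
f 61 51 63
f 61 63 62
f 62 63 64
f 62 64 54
f 63 51 65
f 63 65 64
f 64 65 66
f 64 66 54
f 65 51 67
f 65 67 66
f 66 67 68
f 66 68 54
f 67 51 69
f 67 69 68
f 68 69 70
f 68 70 54
f 69 51 52
f 69 52 70
f 70 52 53
f 70 53 54



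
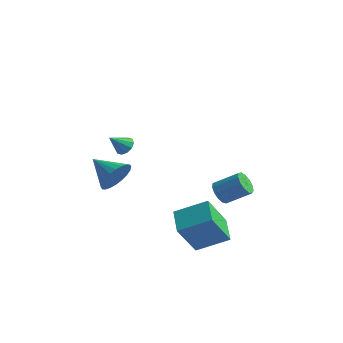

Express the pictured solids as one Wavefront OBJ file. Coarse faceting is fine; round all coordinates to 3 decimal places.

v 2.043 -1.087 -3.225
v 1.637 -1.984 -1.6
v 3.336 -0.375 -2.509
v 2.929 -1.272 -0.884
v 2.811 -2.108 -3.596
v 2.404 -3.005 -1.971
v 4.103 -1.396 -2.88
v 3.697 -2.293 -1.255
v -1.886 -0.938 -1.081
v -1.521 -0.352 -0.488
v -3.274 -0.662 -0.499
v -1.593 -0.138 -0.761
v -1.71 -0.045 -1.084
v -1.853 -0.088 -1.405
v -2.002 -0.261 -1.678
v -2.132 -0.537 -1.859
v -2.226 -0.874 -1.922
v -2.267 -1.22 -1.857
v -2.251 -1.524 -1.674
v -2.179 -1.738 -1.4
v -2.062 -1.831 -1.078
v -1.919 -1.787 -0.756
v -1.77 -1.615 -0.483
v -1.639 -1.339 -0.302
v -1.546 -1.002 -0.239
v -1.505 -0.655 -0.304
v 1.277 2.852 -3.223
v 1.584 3.04 -3.763
v 2.65 3.497 -2.998
v 2.343 3.308 -2.457
v 1.383 3.326 -3.654
v 2.449 3.783 -2.889
v 1.148 3.461 -3.407
v 2.215 3.918 -2.642
v 0.954 3.403 -3.102
v 2.021 3.86 -2.337
v 0.863 3.169 -2.835
v 1.929 3.626 -2.07
v 0.903 2.835 -2.691
v 1.969 3.292 -1.926
v 1.061 2.506 -2.716
v 2.128 2.963 -1.951
v 1.288 2.286 -2.901
v 2.355 2.743 -2.136
v 1.512 2.246 -3.189
v 2.578 2.703 -2.424
v 1.66 2.399 -3.487
v 2.727 2.856 -2.722
v 1.687 2.694 -3.701
v 2.754 3.151 -2.936
v -0.381 -2.6 2.226
v 0.024 -2.531 2.512
v -0.779 -3.2 2.934
v -0.181 -2.312 2.583
v -0.463 -2.202 2.518
v -0.713 -2.244 2.341
v -0.836 -2.422 2.121
v -0.786 -2.668 1.941
v -0.58 -2.888 1.869
v -0.299 -2.997 1.935
v -0.049 -2.955 2.111
v 0.074 -2.777 2.332
f 2 4 1
f 5 2 1
f 1 4 3
f 3 5 1
f 2 8 4
f 6 2 5
f 6 8 2
f 4 8 3
f 7 5 3
f 3 8 7
f 7 6 5
f 8 6 7
f 10 9 12
f 10 12 11
f 12 9 13
f 12 13 11
f 13 9 14
f 13 14 11
f 14 9 15
f 14 15 11
f 15 9 16
f 15 16 11
f 16 9 17
f 16 17 11
f 17 9 18
f 17 18 11
f 18 9 19
f 18 19 11
f 19 9 20
f 19 20 11
f 20 9 21
f 20 21 11
f 21 9 22
f 21 22 11
f 22 9 23
f 22 23 11
f 23 9 24
f 23 24 11
f 24 9 25
f 24 25 11
f 25 9 26
f 25 26 11
f 26 9 10
f 26 10 11
f 28 27 31
f 28 31 29
f 29 31 32
f 29 32 30
f 31 27 33
f 31 33 32
f 32 33 34
f 32 34 30
f 33 27 35
f 33 35 34
f 34 35 36
f 34 36 30
f 35 27 37
f 35 37 36
f 36 37 38
f 36 38 30
f 37 27 39
f 37 39 38
f 38 39 40
f 38 40 30
f 39 27 41
f 39 41 40
f 40 41 42
f 40 42 30
f 41 27 43
f 41 43 42
f 42 43 44
f 42 44 30
f 43 27 45
f 43 45 44
f 44 45 46
f 44 46 30
f 45 27 47
f 45 47 46
f 46 47 48
f 46 48 30
f 47 27 49
f 47 49 48
f 48 49 50
f 48 50 30
f 49 27 28
f 49 28 50
f 50 28 29
f 50 29 30
f 52 51 54
f 52 54 53
f 54 51 55
f 54 55 53
f 55 51 56
f 55 56 53
f 56 51 57
f 56 57 53
f 57 51 58
f 57 58 53
f 58 51 59
f 58 59 53
f 59 51 60
f 59 60 53
f 60 51 61
f 60 61 53
f 61 51 62
f 61 62 53
f 62 51 52
f 62 52 53



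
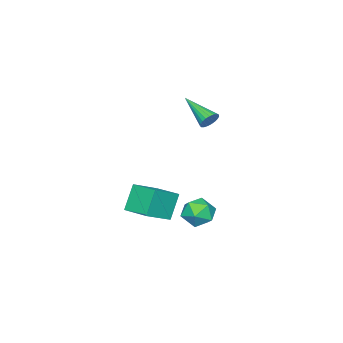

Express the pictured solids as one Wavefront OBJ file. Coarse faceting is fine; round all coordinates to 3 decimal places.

v -1.618 0.327 -3.996
v -2.458 0.279 -2.6
v -1.325 1.853 -3.767
v -2.165 1.804 -2.371
v -0.155 -0.084 -3.129
v -0.995 -0.133 -1.733
v 0.138 1.441 -2.9
v -0.702 1.393 -1.504
v -2.313 3.453 3.218
v -2.04 3.627 3.687
v -2.747 1.747 4.102
v -2.261 3.704 3.727
v -2.491 3.737 3.679
v -2.69 3.722 3.551
v -2.823 3.659 3.366
v -2.869 3.562 3.155
v -2.819 3.445 2.955
v -2.681 3.33 2.8
v -2.48 3.236 2.718
v -2.249 3.18 2.722
v -2.03 3.171 2.812
v -1.86 3.21 2.972
v -1.768 3.292 3.174
v -1.771 3.402 3.385
v -1.867 3.52 3.566
v -1.042 4.449 -2.774
v -0.376 3.903 -2.357
v -2.004 3.237 -2.823
v -1.338 2.691 -2.406
v -1.765 3.388 -1.909
v -1.171 4.137 -1.879
v -1.209 3.003 -3.301
v -0.615 3.752 -3.271
v -0.479 3.01 -2.683
v -0.823 3.248 -1.822
v -1.557 3.892 -3.358
v -1.901 4.13 -2.497
f 2 4 1
f 5 2 1
f 1 4 3
f 3 5 1
f 2 8 4
f 6 2 5
f 6 8 2
f 4 8 3
f 7 5 3
f 3 8 7
f 7 6 5
f 8 6 7
f 10 9 12
f 10 12 11
f 12 9 13
f 12 13 11
f 13 9 14
f 13 14 11
f 14 9 15
f 14 15 11
f 15 9 16
f 15 16 11
f 16 9 17
f 16 17 11
f 17 9 18
f 17 18 11
f 18 9 19
f 18 19 11
f 19 9 20
f 19 20 11
f 20 9 21
f 20 21 11
f 21 9 22
f 21 22 11
f 22 9 23
f 22 23 11
f 23 9 24
f 23 24 11
f 24 9 25
f 24 25 11
f 25 9 10
f 25 10 11
f 26 37 31
f 26 31 27
f 26 27 33
f 26 33 36
f 26 36 37
f 27 31 35
f 31 37 30
f 37 36 28
f 36 33 32
f 33 27 34
f 29 35 30
f 29 30 28
f 29 28 32
f 29 32 34
f 29 34 35
f 30 35 31
f 28 30 37
f 32 28 36
f 34 32 33
f 35 34 27



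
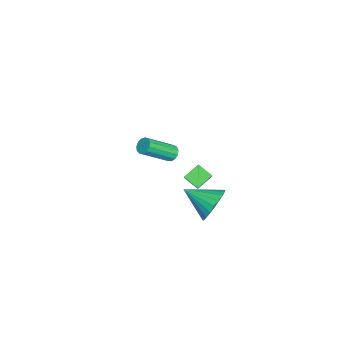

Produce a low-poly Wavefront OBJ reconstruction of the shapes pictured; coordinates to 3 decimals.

v -3.949 -1.823 -1.501
v -3.507 -1.571 -1.537
v -2.649 -2.904 -0.334
v -3.091 -3.157 -0.299
v -3.647 -1.458 -1.312
v -2.789 -2.792 -0.109
v -3.883 -1.462 -1.148
v -3.025 -2.795 0.055
v -4.139 -1.58 -1.096
v -3.282 -2.913 0.107
v -4.336 -1.775 -1.172
v -3.478 -3.109 0.03
v -4.409 -1.986 -1.354
v -3.551 -3.319 -0.151
v -4.336 -2.145 -1.582
v -3.479 -3.478 -0.379
v -4.141 -2.202 -1.784
v -3.283 -3.535 -0.582
v -3.884 -2.138 -1.897
v -3.026 -3.472 -0.694
v -3.648 -1.975 -1.884
v -2.79 -3.309 -0.681
v -3.507 -1.763 -1.75
v -2.65 -3.097 -0.547
v 0.292 0.894 -1.544
v 0.577 0.409 -2.43
v -0.052 -0.674 -0.796
v 0.934 0.426 -2.23
v 1.193 0.514 -1.925
v 1.315 0.66 -1.562
v 1.281 0.842 -1.197
v 1.097 1.032 -0.884
v 0.79 1.2 -0.672
v 0.407 1.322 -0.592
v 0.006 1.379 -0.657
v -0.351 1.362 -0.857
v -0.61 1.273 -1.162
v -0.732 1.127 -1.525
v -0.698 0.945 -1.891
v -0.513 0.756 -2.203
v -0.206 0.587 -2.416
v 0.177 0.465 -2.495
v 2.811 -0.257 2.77
v 2.24 0.338 3.262
v 3.159 0.437 2.335
v 2.588 1.032 2.826
v 3.472 -0.172 3.434
v 2.901 0.423 3.925
v 3.82 0.522 2.998
v 3.249 1.117 3.49
f 2 1 5
f 2 5 3
f 3 5 6
f 3 6 4
f 5 1 7
f 5 7 6
f 6 7 8
f 6 8 4
f 7 1 9
f 7 9 8
f 8 9 10
f 8 10 4
f 9 1 11
f 9 11 10
f 10 11 12
f 10 12 4
f 11 1 13
f 11 13 12
f 12 13 14
f 12 14 4
f 13 1 15
f 13 15 14
f 14 15 16
f 14 16 4
f 15 1 17
f 15 17 16
f 16 17 18
f 16 18 4
f 17 1 19
f 17 19 18
f 18 19 20
f 18 20 4
f 19 1 21
f 19 21 20
f 20 21 22
f 20 22 4
f 21 1 23
f 21 23 22
f 22 23 24
f 22 24 4
f 23 1 2
f 23 2 24
f 24 2 3
f 24 3 4
f 26 25 28
f 26 28 27
f 28 25 29
f 28 29 27
f 29 25 30
f 29 30 27
f 30 25 31
f 30 31 27
f 31 25 32
f 31 32 27
f 32 25 33
f 32 33 27
f 33 25 34
f 33 34 27
f 34 25 35
f 34 35 27
f 35 25 36
f 35 36 27
f 36 25 37
f 36 37 27
f 37 25 38
f 37 38 27
f 38 25 39
f 38 39 27
f 39 25 40
f 39 40 27
f 40 25 41
f 40 41 27
f 41 25 42
f 41 42 27
f 42 25 26
f 42 26 27
f 44 46 43
f 47 44 43
f 43 46 45
f 45 47 43
f 44 50 46
f 48 44 47
f 48 50 44
f 46 50 45
f 49 47 45
f 45 50 49
f 49 48 47
f 50 48 49



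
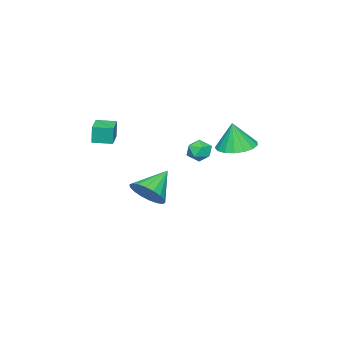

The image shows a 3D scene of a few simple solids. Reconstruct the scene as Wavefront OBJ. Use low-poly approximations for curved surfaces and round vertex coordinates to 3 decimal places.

v 1.015 -3.083 2.751
v 0.998 -3.054 3.76
v 0.547 -2.166 2.717
v 0.53 -2.138 3.727
v 2.11 -2.522 2.753
v 2.093 -2.494 3.763
v 1.642 -1.606 2.72
v 1.625 -1.577 3.729
v -0.545 3.948 3.094
v 0.371 4.391 3.018
v -0.355 3.812 4.586
v 0.066 4.765 3.091
v -0.379 4.952 3.165
v -0.862 4.91 3.223
v -1.272 4.647 3.251
v -1.516 4.224 3.243
v -1.538 3.738 3.202
v -1.332 3.3 3.135
v -0.946 3.011 3.059
v -0.468 2.937 2.991
v -0.008 3.094 2.947
v 0.329 3.447 2.936
v 0.466 3.915 2.962
v -1.049 1.741 2.309
v -0.743 1.488 1.714
v -2.037 1.212 2.026
v -1.731 0.959 1.431
v -1.526 0.715 2.071
v -0.914 1.042 2.246
v -1.866 1.658 1.494
v -1.254 1.985 1.669
v -1.248 1.437 1.211
v -1.037 0.854 1.567
v -1.743 1.846 2.173
v -1.532 1.263 2.529
v -0.596 -1.156 -1.381
v 0.036 -0.834 -0.606
v -2.064 -0.924 -0.279
v -0.068 -0.436 -0.827
v -0.276 -0.18 -1.159
v -0.547 -0.118 -1.534
v -0.828 -0.261 -1.879
v -1.063 -0.581 -2.125
v -1.206 -1.015 -2.224
v -1.227 -1.477 -2.155
v -1.124 -1.875 -1.934
v -0.915 -2.131 -1.602
v -0.644 -2.193 -1.227
v -0.363 -2.05 -0.882
v -0.128 -1.73 -0.636
v 0.014 -1.296 -0.537
f 2 4 1
f 5 2 1
f 1 4 3
f 3 5 1
f 2 8 4
f 6 2 5
f 6 8 2
f 4 8 3
f 7 5 3
f 3 8 7
f 7 6 5
f 8 6 7
f 10 9 12
f 10 12 11
f 12 9 13
f 12 13 11
f 13 9 14
f 13 14 11
f 14 9 15
f 14 15 11
f 15 9 16
f 15 16 11
f 16 9 17
f 16 17 11
f 17 9 18
f 17 18 11
f 18 9 19
f 18 19 11
f 19 9 20
f 19 20 11
f 20 9 21
f 20 21 11
f 21 9 22
f 21 22 11
f 22 9 23
f 22 23 11
f 23 9 10
f 23 10 11
f 24 35 29
f 24 29 25
f 24 25 31
f 24 31 34
f 24 34 35
f 25 29 33
f 29 35 28
f 35 34 26
f 34 31 30
f 31 25 32
f 27 33 28
f 27 28 26
f 27 26 30
f 27 30 32
f 27 32 33
f 28 33 29
f 26 28 35
f 30 26 34
f 32 30 31
f 33 32 25
f 37 36 39
f 37 39 38
f 39 36 40
f 39 40 38
f 40 36 41
f 40 41 38
f 41 36 42
f 41 42 38
f 42 36 43
f 42 43 38
f 43 36 44
f 43 44 38
f 44 36 45
f 44 45 38
f 45 36 46
f 45 46 38
f 46 36 47
f 46 47 38
f 47 36 48
f 47 48 38
f 48 36 49
f 48 49 38
f 49 36 50
f 49 50 38
f 50 36 51
f 50 51 38
f 51 36 37
f 51 37 38

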